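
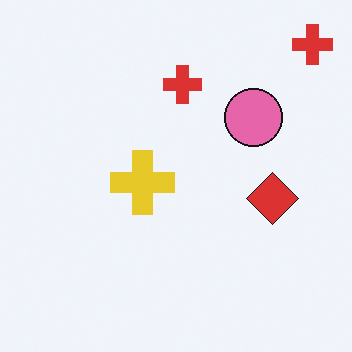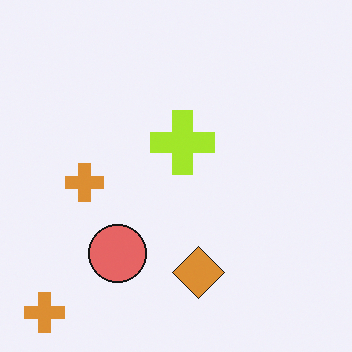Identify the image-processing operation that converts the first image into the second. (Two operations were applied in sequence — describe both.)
The transformation is: hue-shifted by a small amount, then transposed (reflected across the top-left ↔ bottom-right diagonal).

Every shape's color has rotated by the same amount around the hue wheel — a uniform hue shift. Shapes have swapped their row and column positions — what was in the top-right is now in the bottom-left — a diagonal reflection.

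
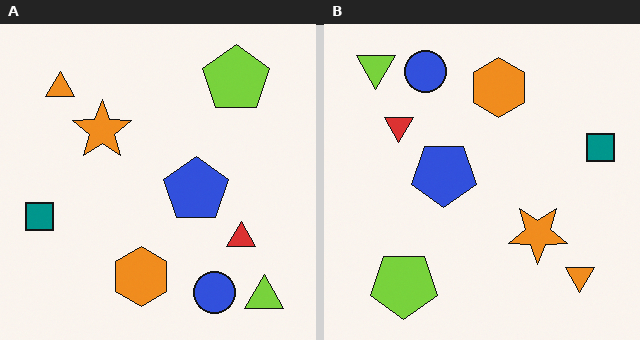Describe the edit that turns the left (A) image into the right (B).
It was rotated 180°.

The lime triangle sits in the bottom-right of the left (A) image and the top-left of the right (B) — consistent with a whole-image 180° rotation.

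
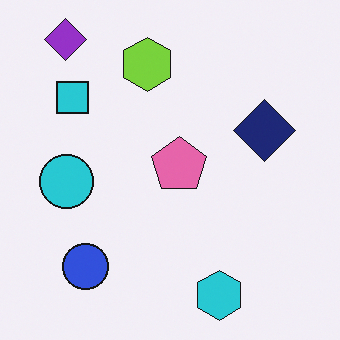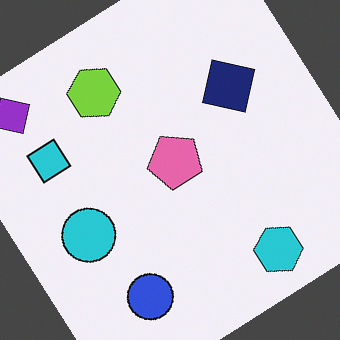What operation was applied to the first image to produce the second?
It was rotated counter-clockwise by a large amount — several tens of degrees.

Every shape is tilted by the same angle and the image corners show triangular fill wedges — a whole-image rotation by a non-right angle.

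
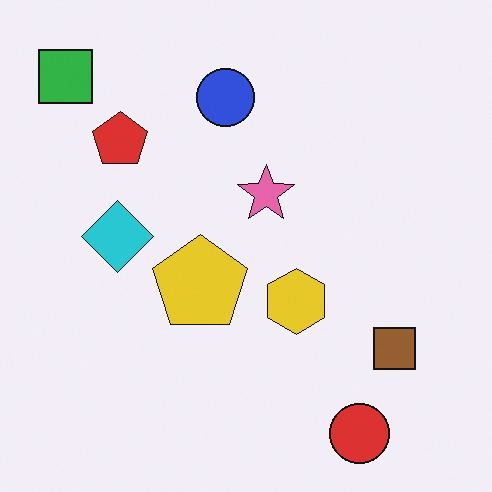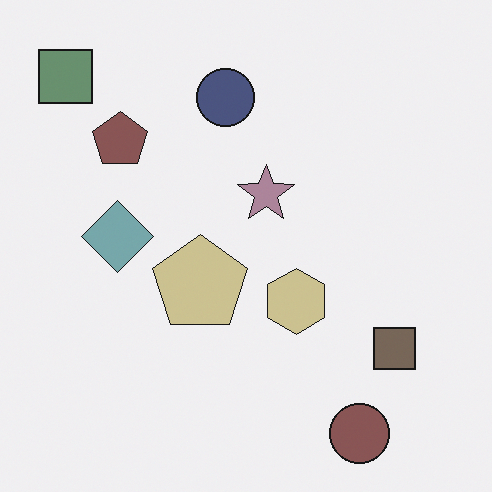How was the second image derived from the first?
It was made much more muted (saturation change).

All colors are more muted and greyish — a global saturation change.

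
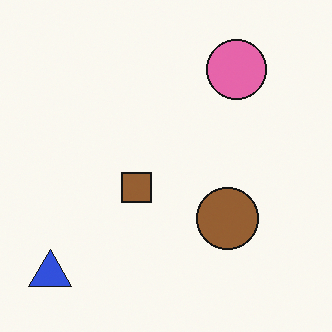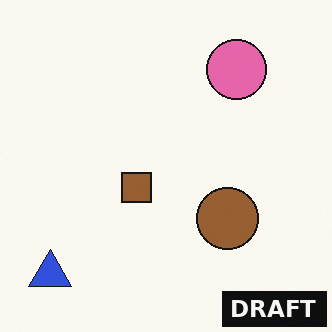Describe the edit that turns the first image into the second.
The image was watermarked with the text "DRAFT" in the lower-right corner.

A dark label reading "DRAFT" appears in the lower-right corner.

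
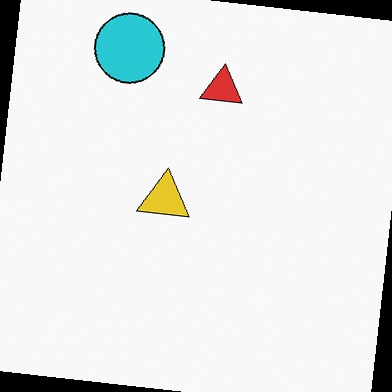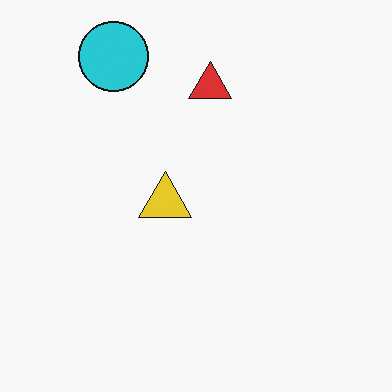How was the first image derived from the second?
This is the original image rotated clockwise by a few degrees.

Every shape is tilted by the same angle and the image corners show triangular fill wedges — a whole-image rotation by a non-right angle.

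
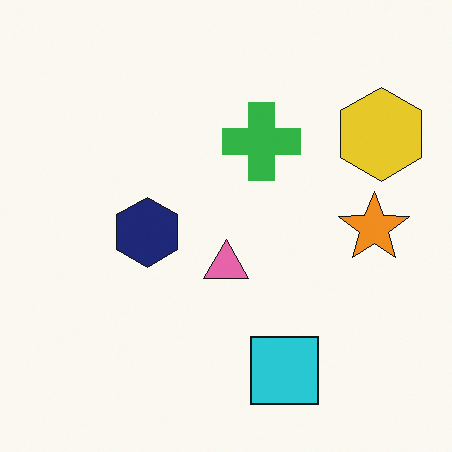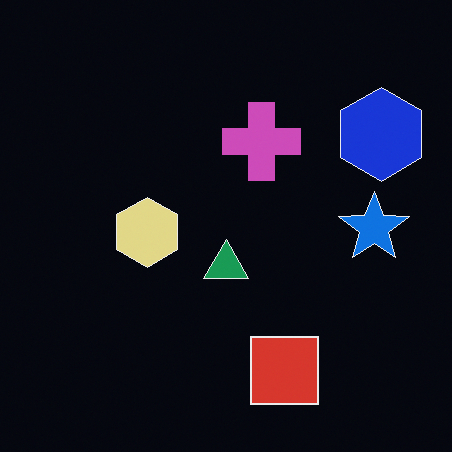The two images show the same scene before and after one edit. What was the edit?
Color-inverted (negative).

The light background has become dark and every shape's color is its complement — a photographic negative.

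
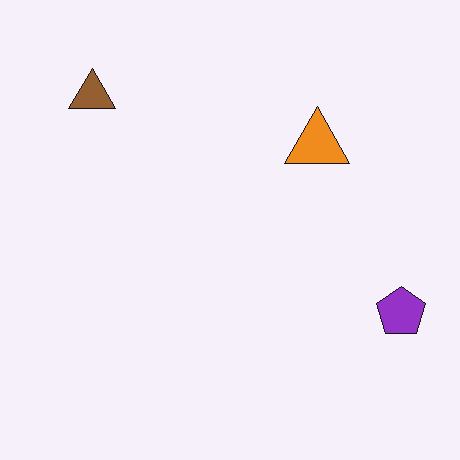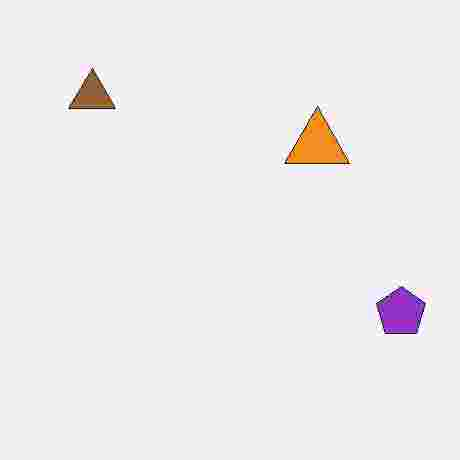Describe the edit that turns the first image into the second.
The transformation is: heavily JPEG-compressed with obvious blocking artifacts.

Blocky 8×8 compression artifacts appear around shape edges and the flat background shows ringing — characteristic JPEG degradation.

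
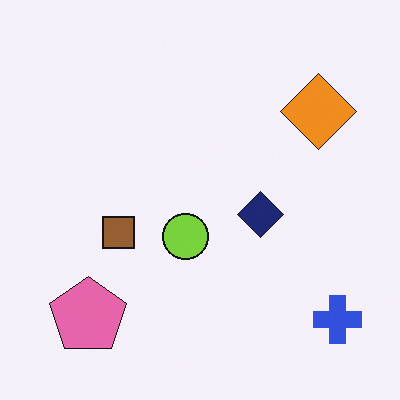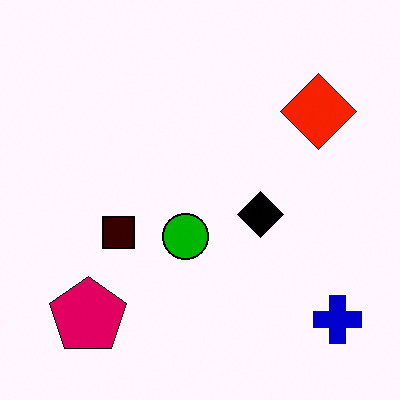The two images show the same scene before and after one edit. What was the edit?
This is the original image boosted in contrast.

Tones are pushed away from mid-grey across the whole image — a global contrast change.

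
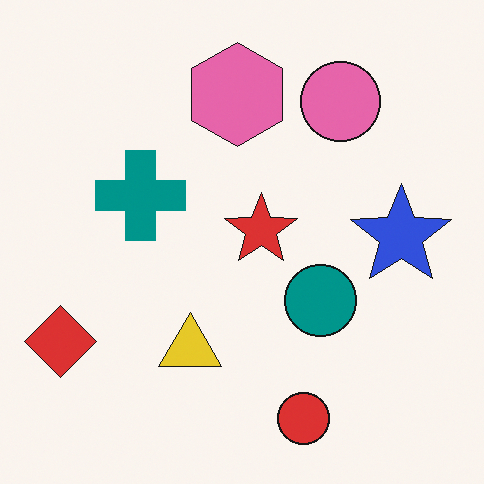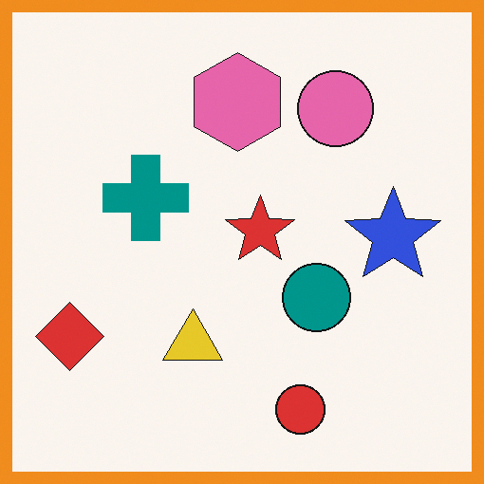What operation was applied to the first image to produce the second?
The transformation is: framed with a orange border.

A solid orange frame runs around the edge of the second image, with the content slightly shrunk inside it.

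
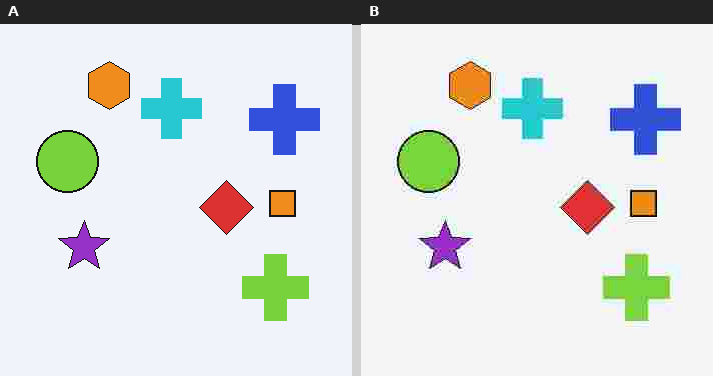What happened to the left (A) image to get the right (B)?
The image was heavily JPEG-compressed with obvious blocking artifacts.

Blocky 8×8 compression artifacts appear around shape edges and the flat background shows ringing — characteristic JPEG degradation.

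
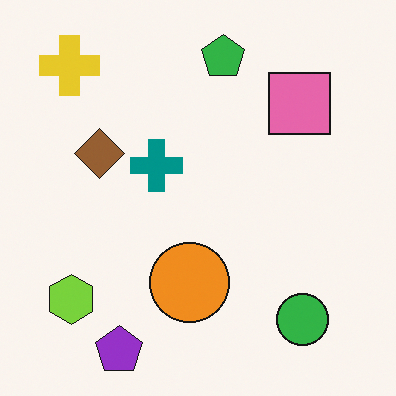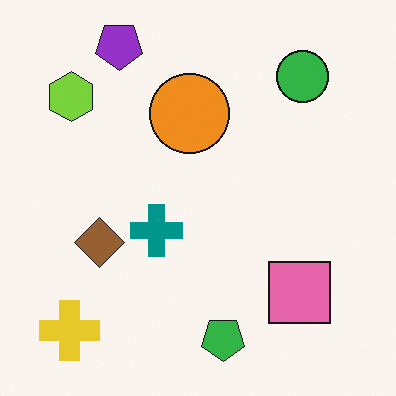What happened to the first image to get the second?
It was flipped vertically (top ↔ bottom).

The purple pentagon is in the bottom-left of the first image and the top-left of the second — shapes on opposite sides of the horizontal midline have swapped in a mirror flip.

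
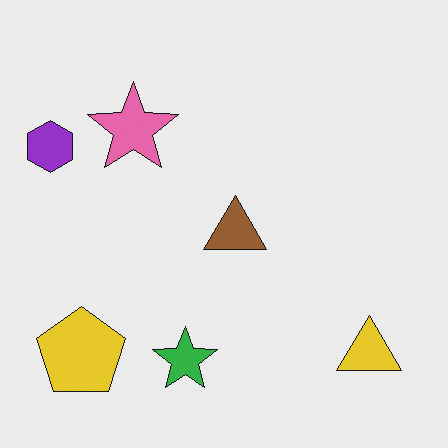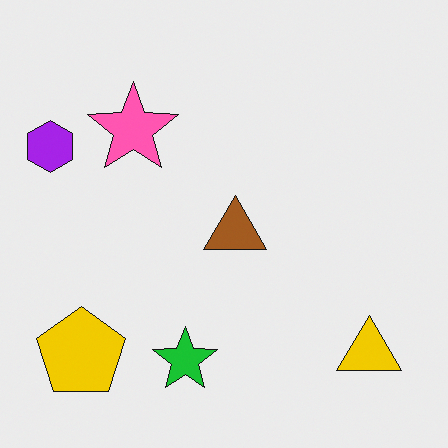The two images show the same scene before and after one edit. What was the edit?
The transformation is: slightly oversaturated.

All colors are more vivid — a global saturation change.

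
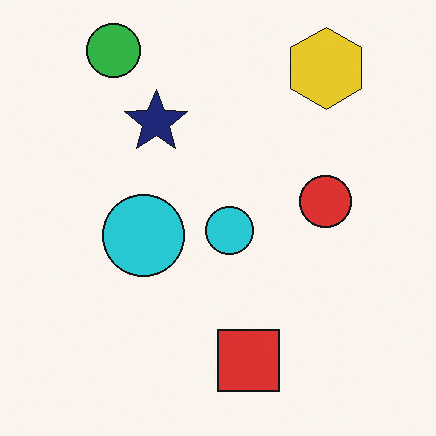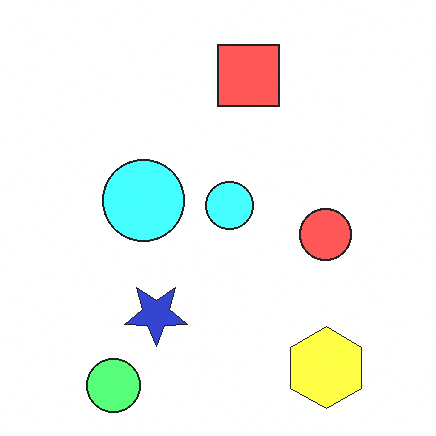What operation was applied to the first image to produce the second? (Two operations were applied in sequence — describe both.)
Brightened a lot, then flipped vertically (top ↔ bottom).

Every pixel — background and shapes alike — is uniformly brightened. The green circle is in the top-left of the first image and the bottom-left of the second — shapes on opposite sides of the horizontal midline have swapped in a mirror flip.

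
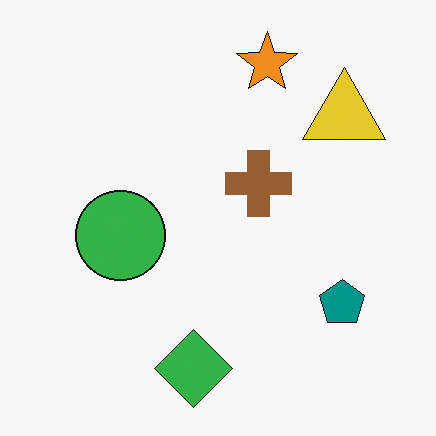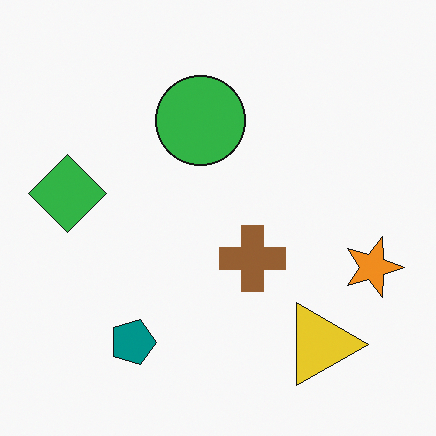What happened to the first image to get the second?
Rotated 90° clockwise.

The yellow triangle sits in the top-right of the first image and the bottom-right of the second — consistent with a whole-image 90° clockwise rotation.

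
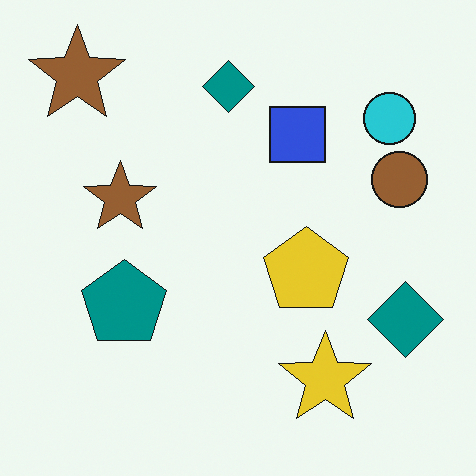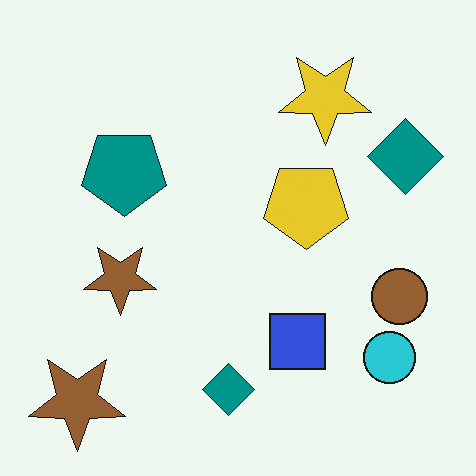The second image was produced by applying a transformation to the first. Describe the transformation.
Flipped vertically (top ↔ bottom).

The yellow star is in the bottom-right of the first image and the top-right of the second — shapes on opposite sides of the horizontal midline have swapped in a mirror flip.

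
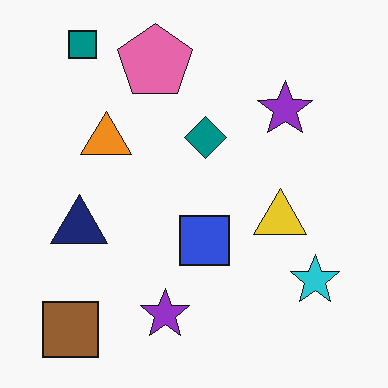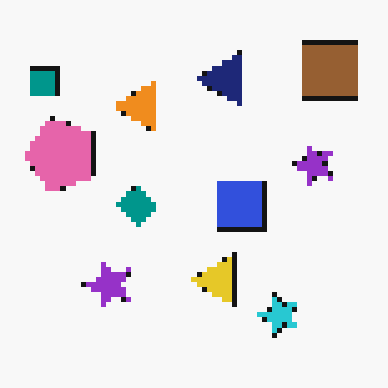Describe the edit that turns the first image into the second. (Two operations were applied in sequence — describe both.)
It was transposed (reflected across the top-left ↔ bottom-right diagonal), then mildly pixelated.

Shapes have swapped their row and column positions — what was in the top-right is now in the bottom-left — a diagonal reflection. Shapes are reduced to large square blocks; fine edges and outlines are lost — a downscale-then-upscale (mosaic) effect.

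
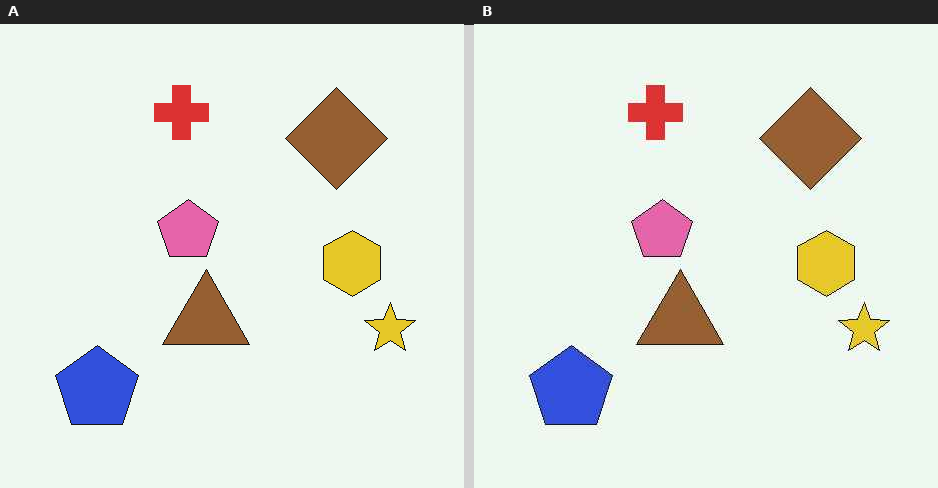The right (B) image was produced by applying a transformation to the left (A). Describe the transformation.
The transformation is: given moderate JPEG compression.

Blocky 8×8 compression artifacts appear around shape edges and the flat background shows ringing — characteristic JPEG degradation.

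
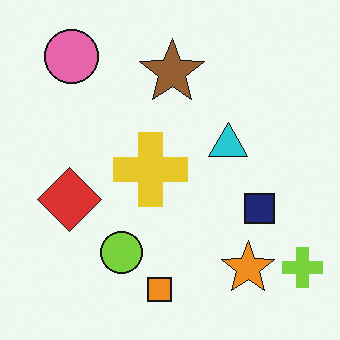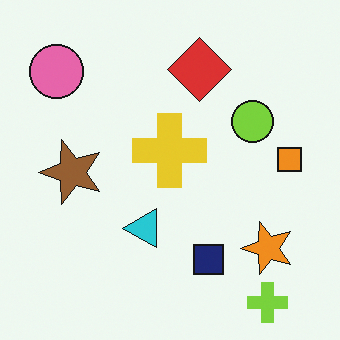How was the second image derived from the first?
It was transposed (reflected across the top-left ↔ bottom-right diagonal).

Shapes have swapped their row and column positions — what was in the top-right is now in the bottom-left — a diagonal reflection.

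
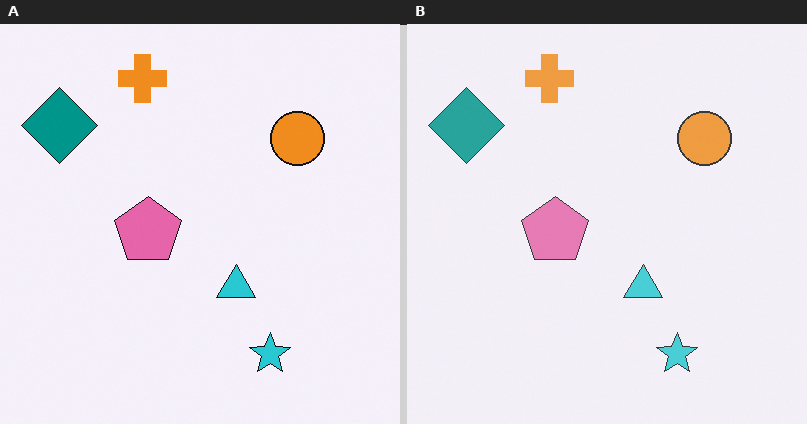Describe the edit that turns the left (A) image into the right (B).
The image was given slightly reduced contrast.

Tones are pushed toward mid-grey across the whole image — a global contrast change.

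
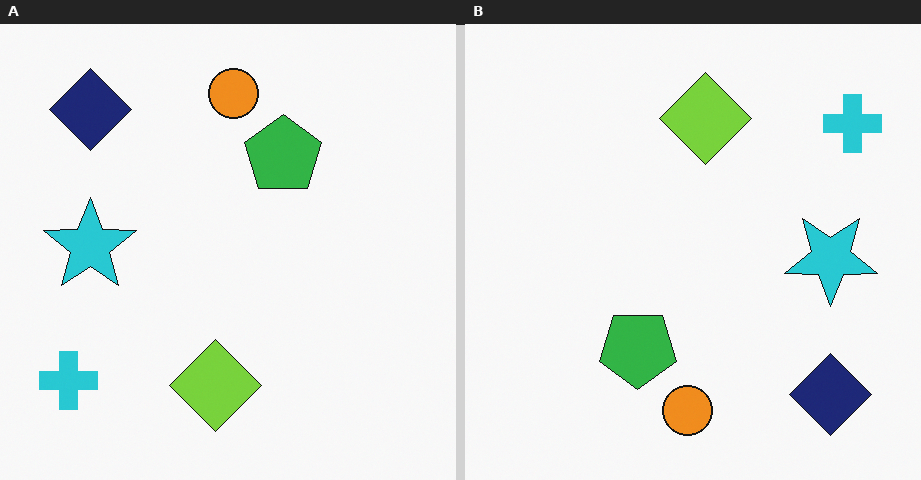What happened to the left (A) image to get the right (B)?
This is the original image rotated 180°.

The cyan cross sits in the bottom-left of the left (A) image and the top-right of the right (B) — consistent with a whole-image 180° rotation.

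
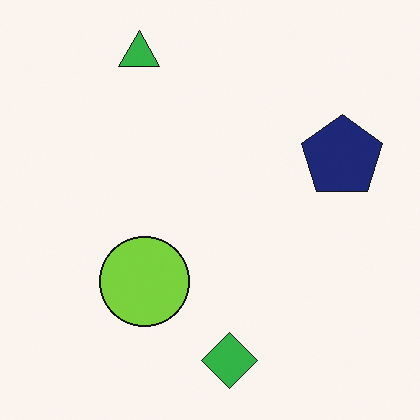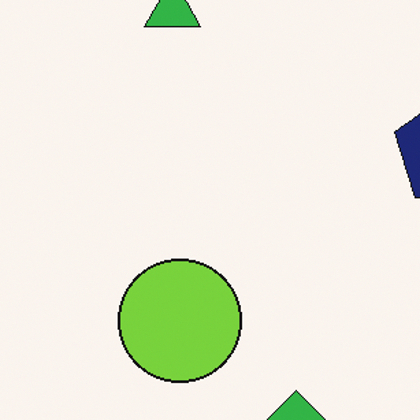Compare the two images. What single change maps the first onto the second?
It was cropped slightly and scaled back up.

The visible shapes are larger and the field of view is narrower; shapes near the original edges may be partly or wholly outside the frame — a crop-and-rescale.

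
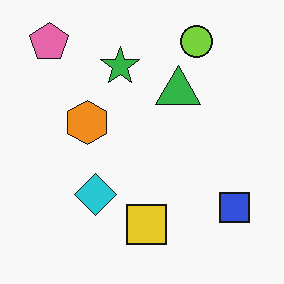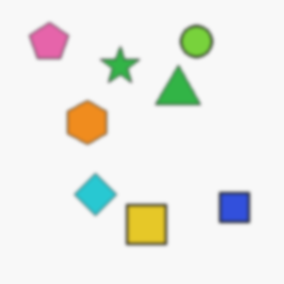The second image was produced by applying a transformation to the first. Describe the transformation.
It was given a subtle gaussian blur.

Shape edges and outlines are uniformly softened across the whole image.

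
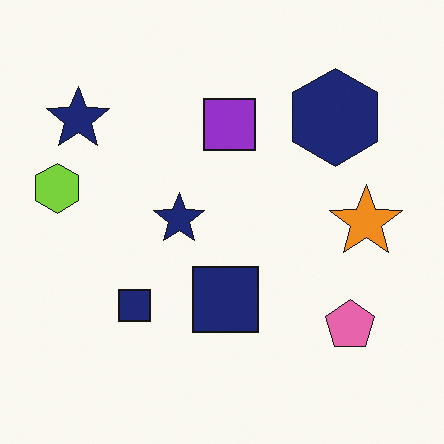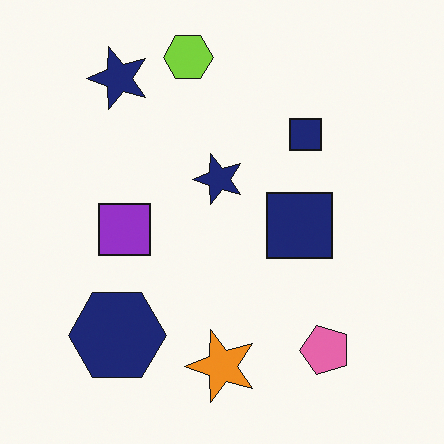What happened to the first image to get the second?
This is the original image transposed (reflected across the top-left ↔ bottom-right diagonal).

Shapes have swapped their row and column positions — what was in the top-right is now in the bottom-left — a diagonal reflection.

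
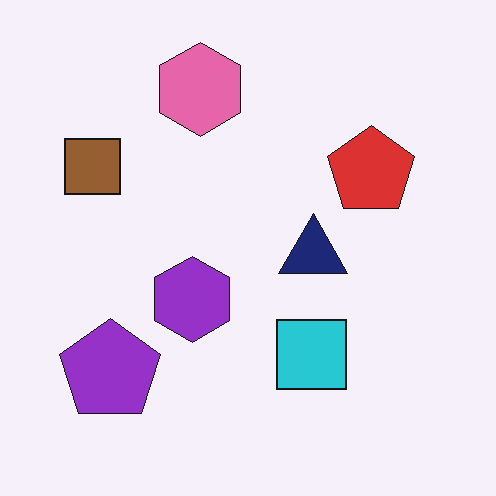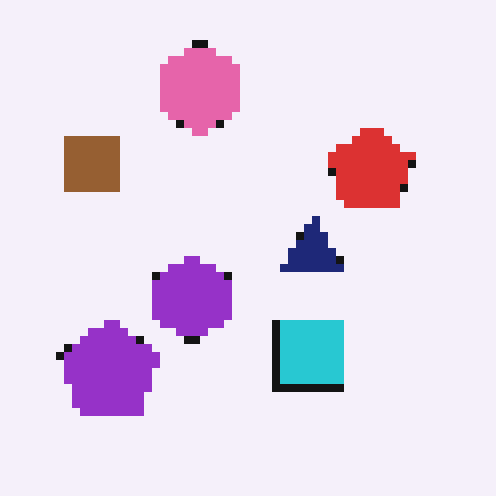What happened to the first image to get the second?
The image was pixelated into visible square blocks.

Shapes are reduced to large square blocks; fine edges and outlines are lost — a downscale-then-upscale (mosaic) effect.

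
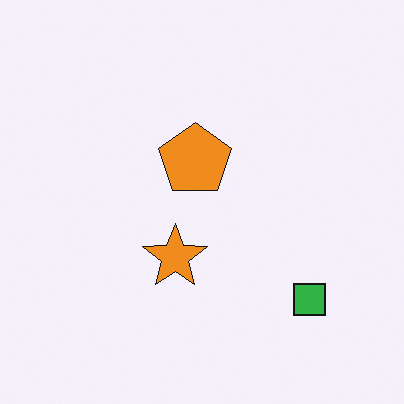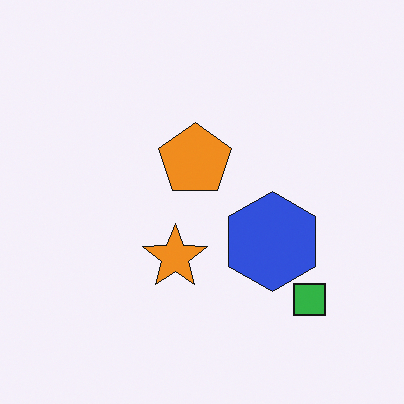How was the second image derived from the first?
The second image is the first overlaid with an additional blue hexagon.

A blue hexagon appears in the second image that is absent from the first.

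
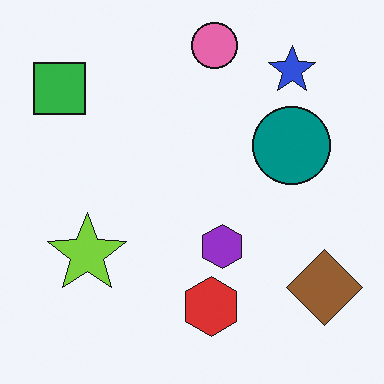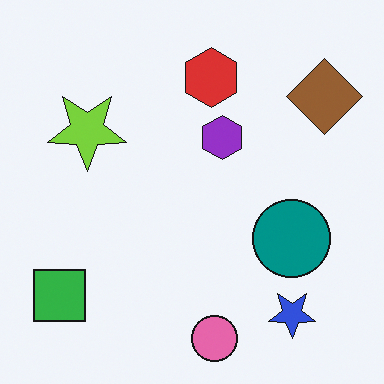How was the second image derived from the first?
The transformation is: flipped vertically (top ↔ bottom).

The pink circle is in the top of the first image and the bottom of the second — shapes on opposite sides of the horizontal midline have swapped in a mirror flip.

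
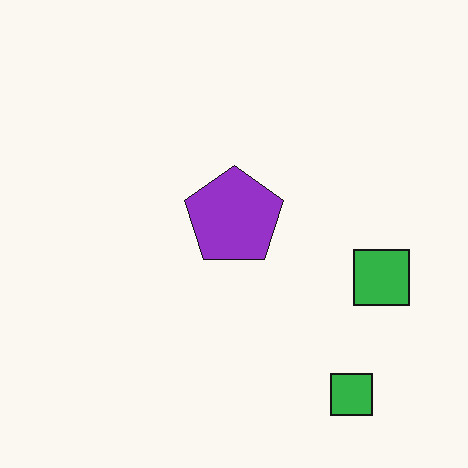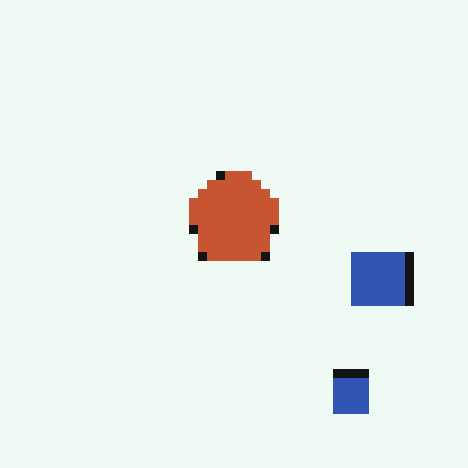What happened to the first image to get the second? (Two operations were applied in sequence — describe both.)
Coarsely pixelated, then hue-shifted noticeably.

Shapes are reduced to large square blocks; fine edges and outlines are lost — a downscale-then-upscale (mosaic) effect. Every shape's color has rotated by the same amount around the hue wheel — a uniform hue shift.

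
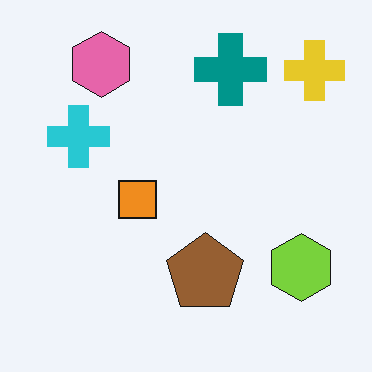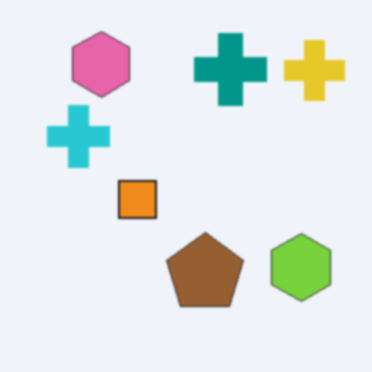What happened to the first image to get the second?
The second image is the first lightly blurred.

Shape edges and outlines are uniformly softened across the whole image.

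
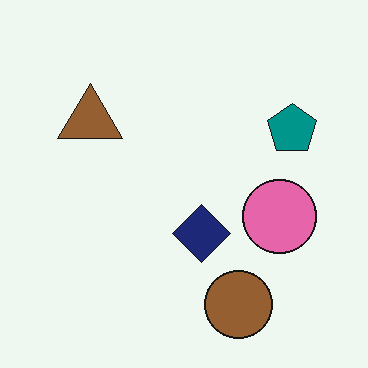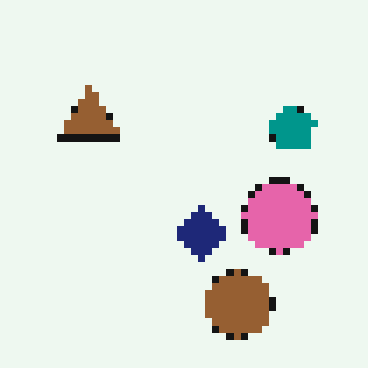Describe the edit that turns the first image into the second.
This is the original image pixelated into visible square blocks.

Shapes are reduced to large square blocks; fine edges and outlines are lost — a downscale-then-upscale (mosaic) effect.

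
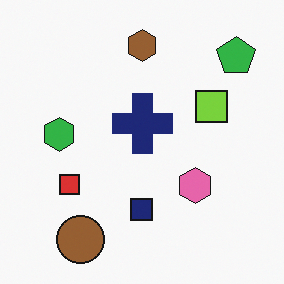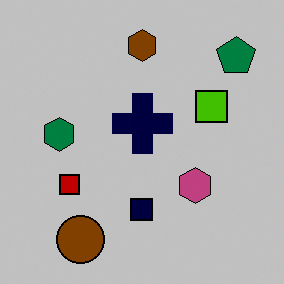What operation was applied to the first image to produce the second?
The transformation is: heavily posterized to just a handful of flat colors.

Each flat color has snapped to a coarser quantized level — most visibly, the near-white background has dropped to a flat grey.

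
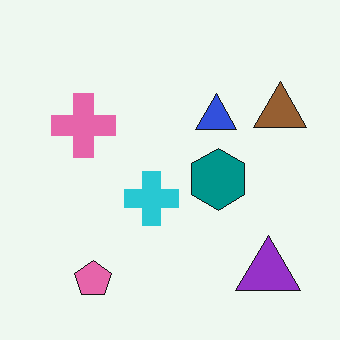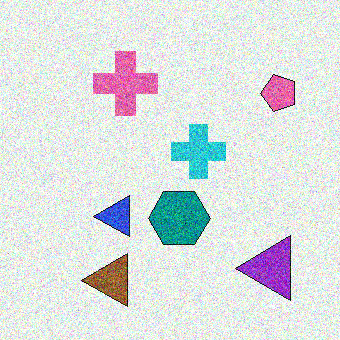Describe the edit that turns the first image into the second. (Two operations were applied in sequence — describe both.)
The second image is the first transposed (reflected across the top-left ↔ bottom-right diagonal), then degraded with heavy additive noise.

Shapes have swapped their row and column positions — what was in the top-right is now in the bottom-left — a diagonal reflection. Random speckle covers the whole image, including the flat background.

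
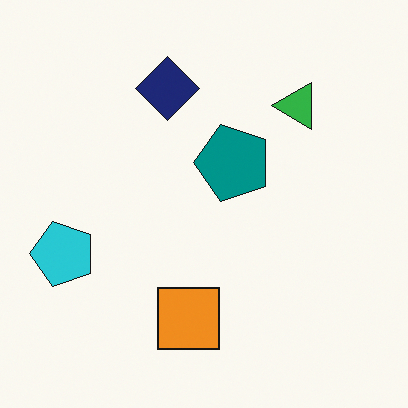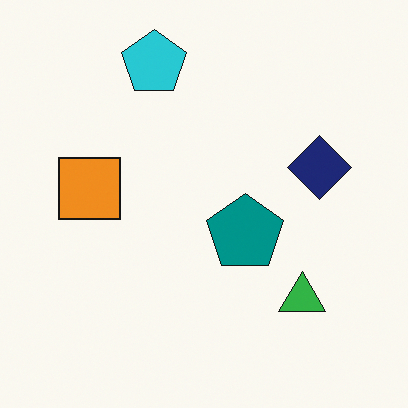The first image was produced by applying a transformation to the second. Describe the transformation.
This is the original image rotated 90° counter-clockwise.

The cyan pentagon sits in the top of the second image and the left of the first — consistent with a whole-image 90° counter-clockwise rotation.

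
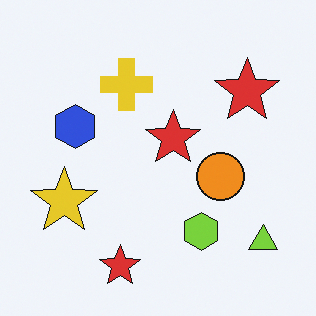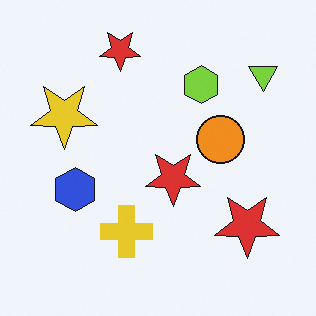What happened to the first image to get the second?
Flipped vertically (top ↔ bottom).

The lime triangle is in the bottom-right of the first image and the top-right of the second — shapes on opposite sides of the horizontal midline have swapped in a mirror flip.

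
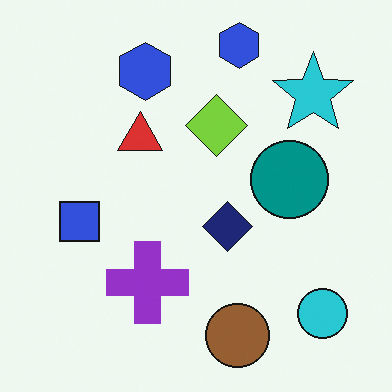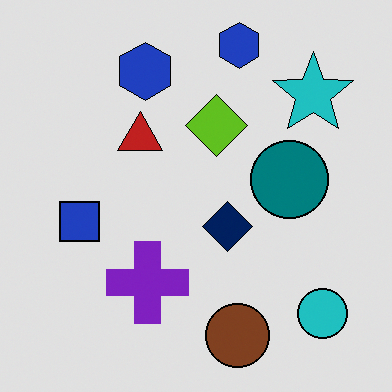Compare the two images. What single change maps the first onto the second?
The second image is the first posterized to a reduced palette.

Each flat color has snapped to a coarser quantized level — most visibly, the near-white background has dropped to a flat grey.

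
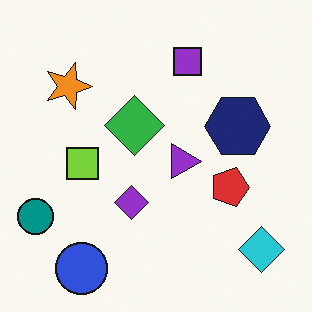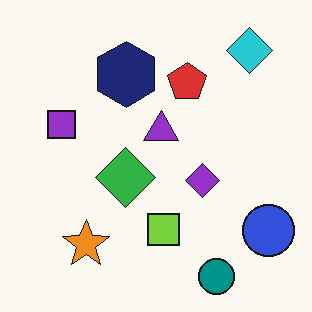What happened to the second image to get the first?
This is the original image rotated 90° clockwise.

The cyan diamond sits in the top-right of the second image and the bottom-right of the first — consistent with a whole-image 90° clockwise rotation.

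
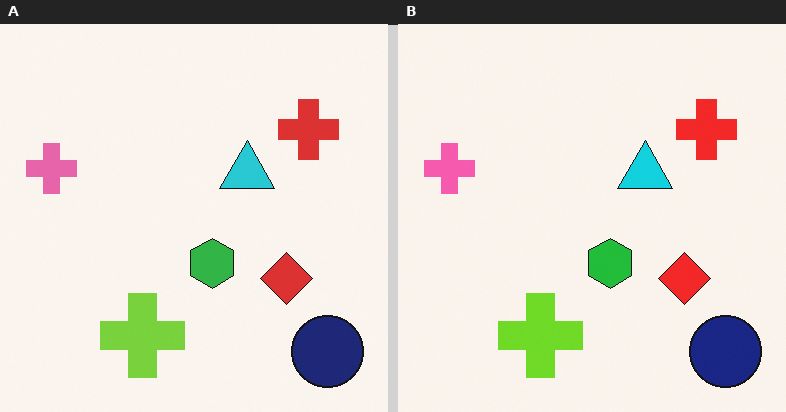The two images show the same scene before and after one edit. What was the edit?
The right (B) image is the left (A) slightly oversaturated.

All colors are more vivid — a global saturation change.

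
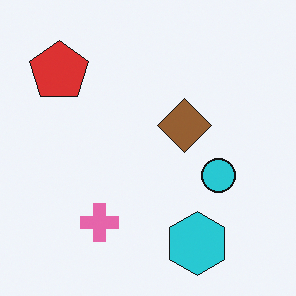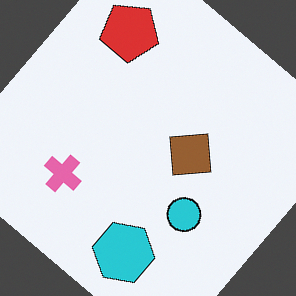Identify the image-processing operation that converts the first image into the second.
The image was rotated clockwise by a large amount — several tens of degrees.

Every shape is tilted by the same angle and the image corners show triangular fill wedges — a whole-image rotation by a non-right angle.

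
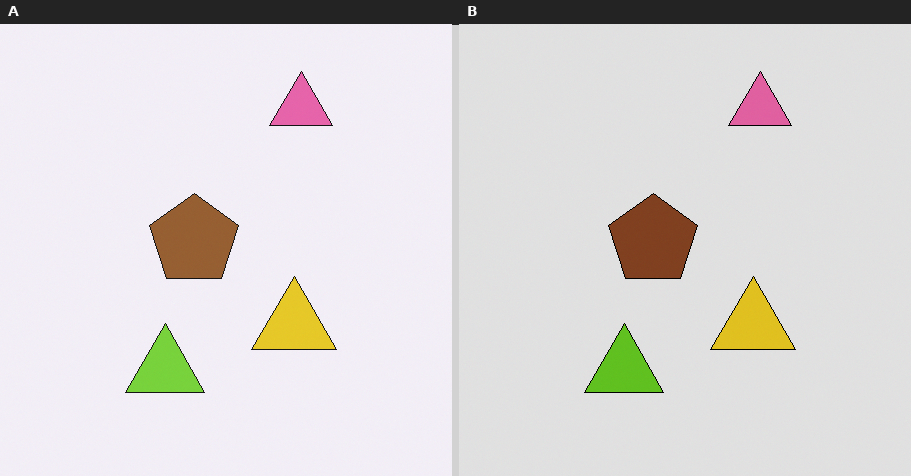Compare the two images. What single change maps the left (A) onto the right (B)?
This is the original image posterized to a reduced palette.

Each flat color has snapped to a coarser quantized level — most visibly, the near-white background has dropped to a flat grey.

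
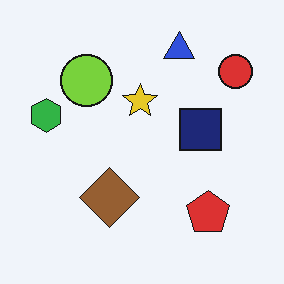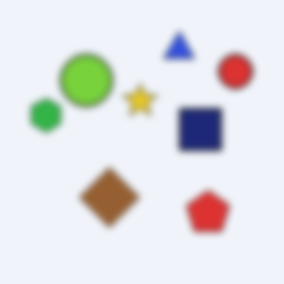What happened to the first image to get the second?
The second image is the first noticeably gaussian-blurred.

Shape edges and outlines are uniformly softened across the whole image.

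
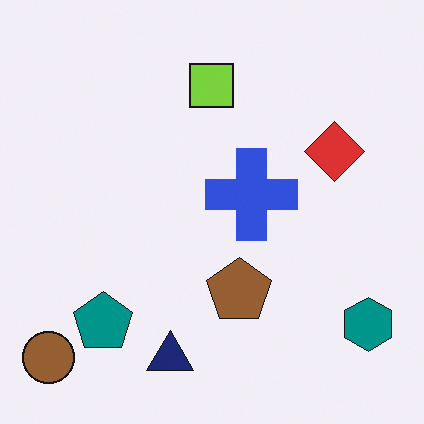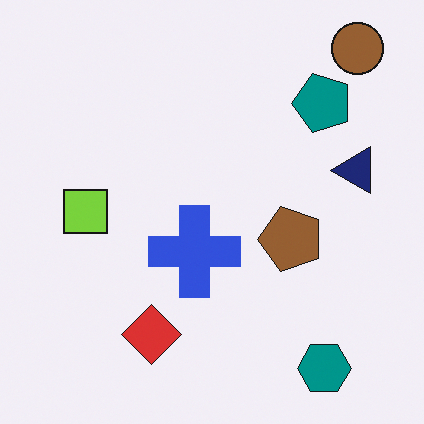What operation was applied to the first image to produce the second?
It was transposed (reflected across the top-left ↔ bottom-right diagonal).

Shapes have swapped their row and column positions — what was in the top-right is now in the bottom-left — a diagonal reflection.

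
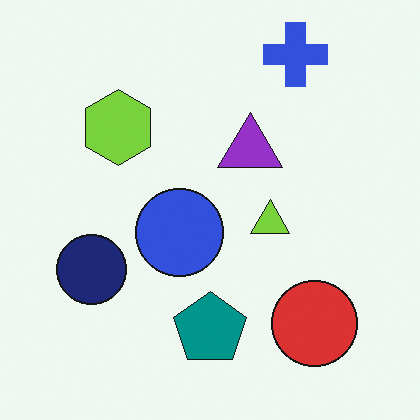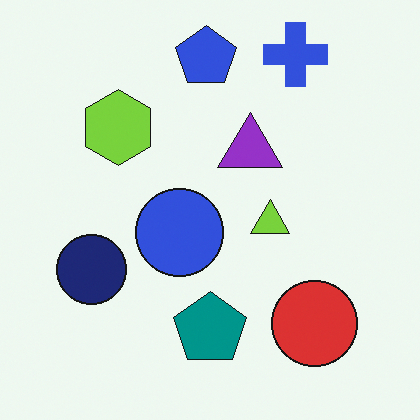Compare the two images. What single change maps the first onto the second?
It was overlaid with an additional blue pentagon.

A blue pentagon appears in the second image that is absent from the first.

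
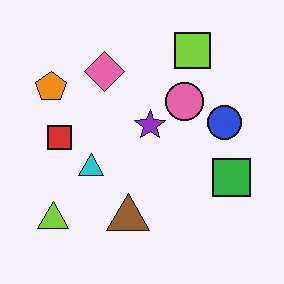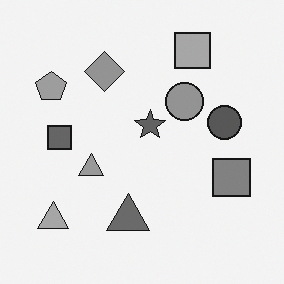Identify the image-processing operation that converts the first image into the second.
The transformation is: converted to grayscale.

All color is removed — every shape is now a shade of grey.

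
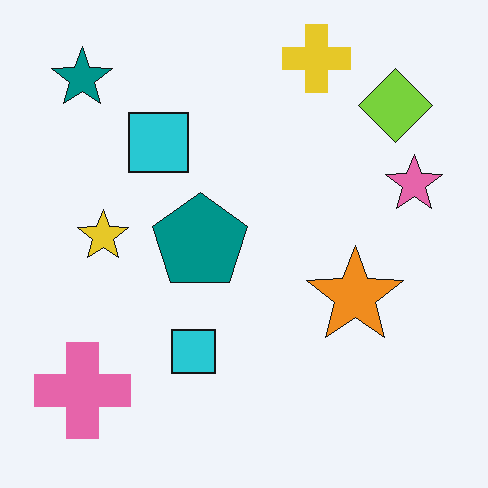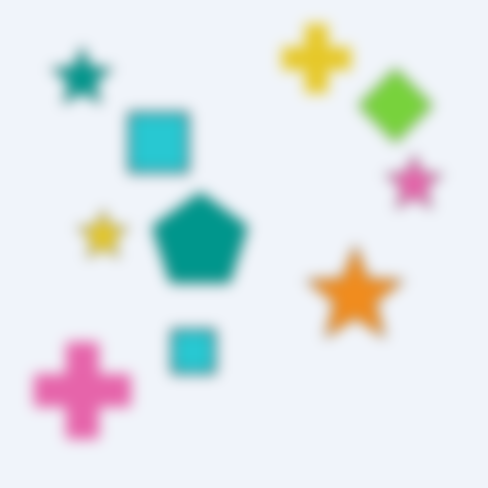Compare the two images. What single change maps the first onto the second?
The transformation is: strongly gaussian-blurred.

Shape edges and outlines are uniformly softened across the whole image.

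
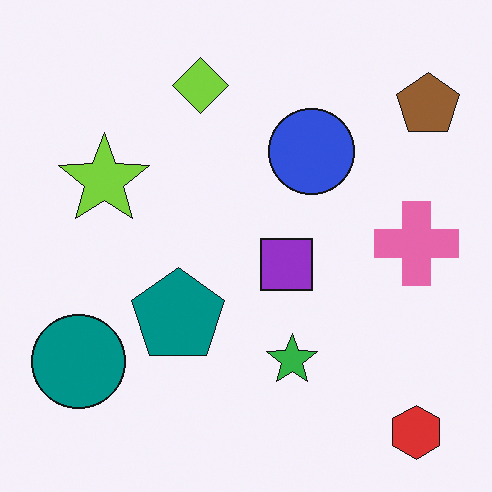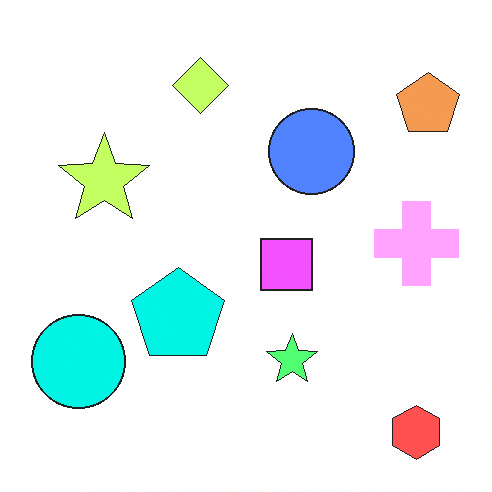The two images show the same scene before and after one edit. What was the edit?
This is the original image substantially brightened.

Every pixel — background and shapes alike — is uniformly brightened.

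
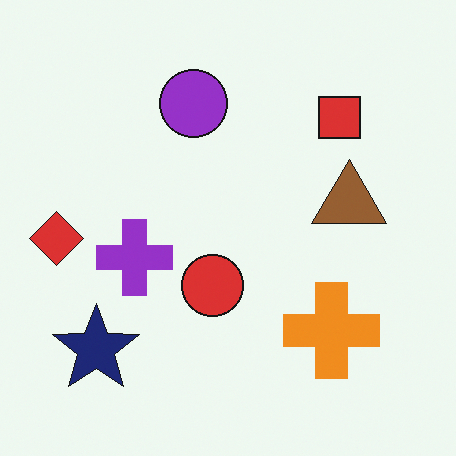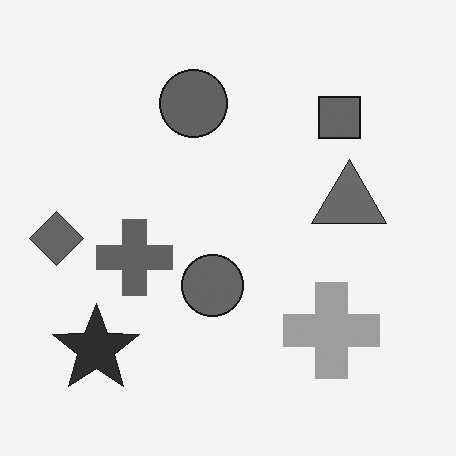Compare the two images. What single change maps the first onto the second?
The transformation is: converted to grayscale.

All color is removed — every shape is now a shade of grey.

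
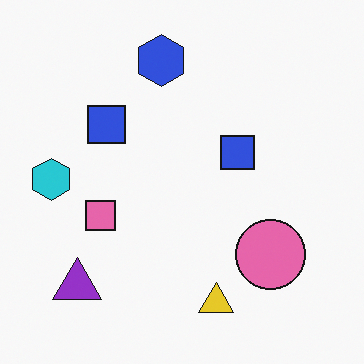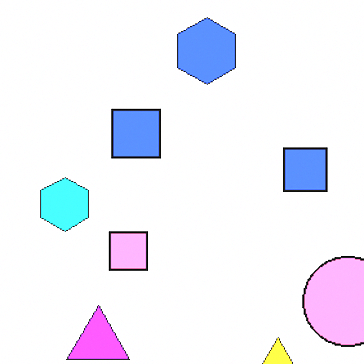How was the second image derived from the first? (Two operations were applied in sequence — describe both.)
Cropped slightly and scaled back up, then noticeably brightened.

The visible shapes are larger and the field of view is narrower; shapes near the original edges may be partly or wholly outside the frame — a crop-and-rescale. Every pixel — background and shapes alike — is uniformly brightened.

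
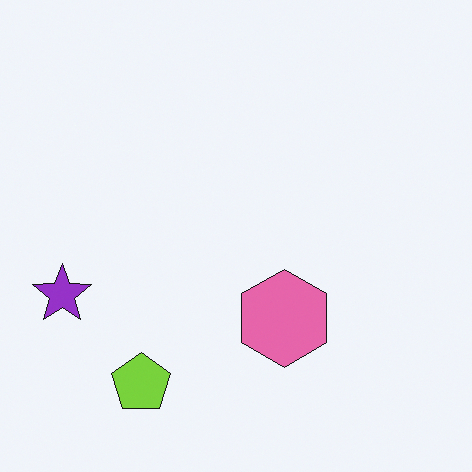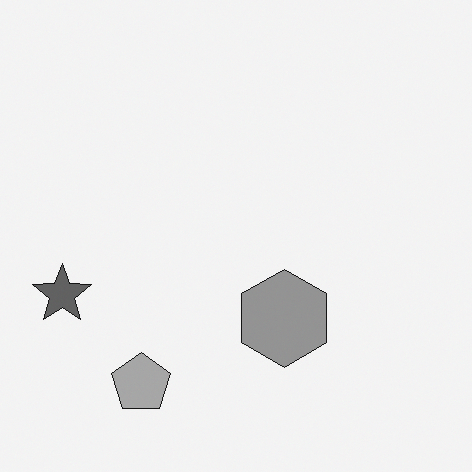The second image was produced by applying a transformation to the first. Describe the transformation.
This is the original image converted to grayscale.

All color is removed — every shape is now a shade of grey.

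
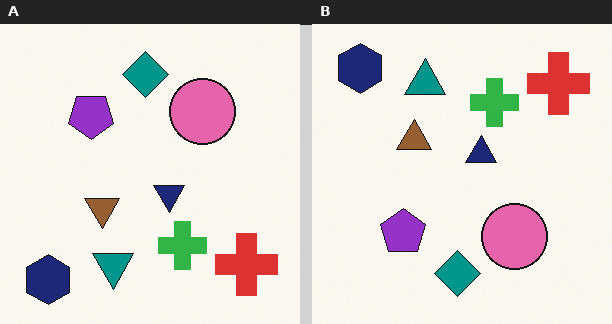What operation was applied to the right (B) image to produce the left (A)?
Flipped vertically (top ↔ bottom).

The navy hexagon is in the top-left of the right (B) image and the bottom-left of the left (A) — shapes on opposite sides of the horizontal midline have swapped in a mirror flip.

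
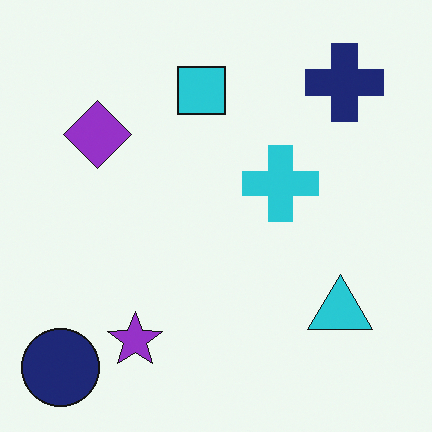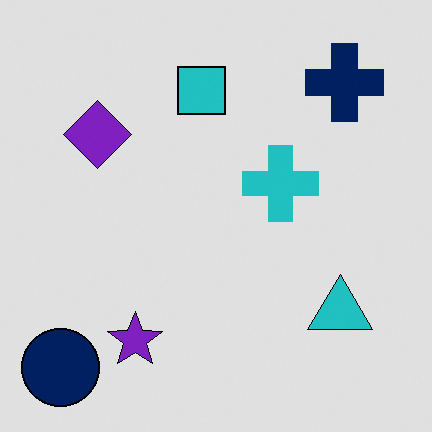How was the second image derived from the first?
It was moderately posterized.

Each flat color has snapped to a coarser quantized level — most visibly, the near-white background has dropped to a flat grey.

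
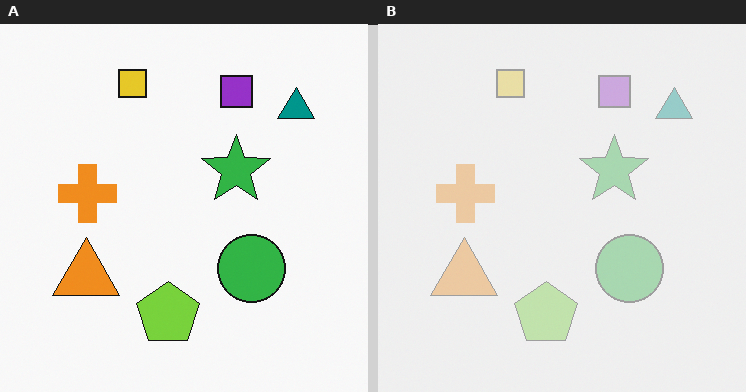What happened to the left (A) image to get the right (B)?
It was washed out (contrast reduced).

Tones are pushed toward mid-grey across the whole image — a global contrast change.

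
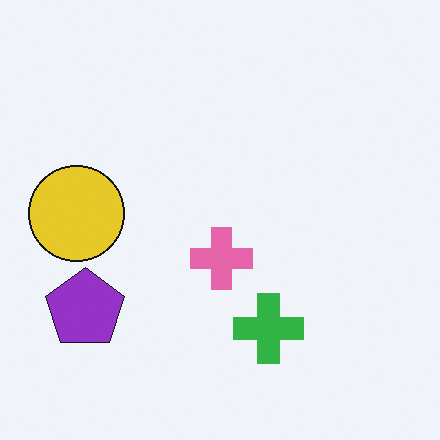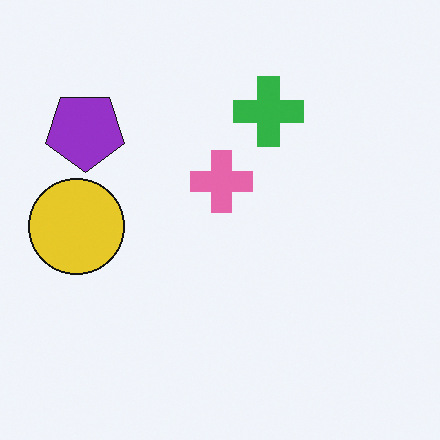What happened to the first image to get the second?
It was flipped vertically (top ↔ bottom).

The green cross is in the bottom of the first image and the top of the second — shapes on opposite sides of the horizontal midline have swapped in a mirror flip.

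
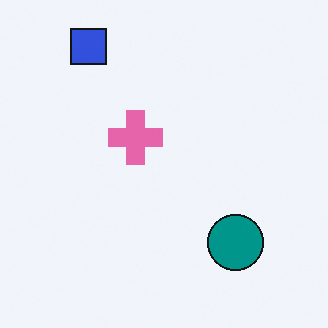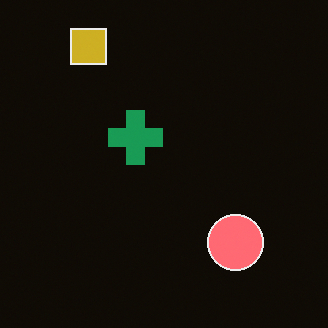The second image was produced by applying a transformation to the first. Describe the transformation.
This is the original image color-inverted (negative).

The light background has become dark and every shape's color is its complement — a photographic negative.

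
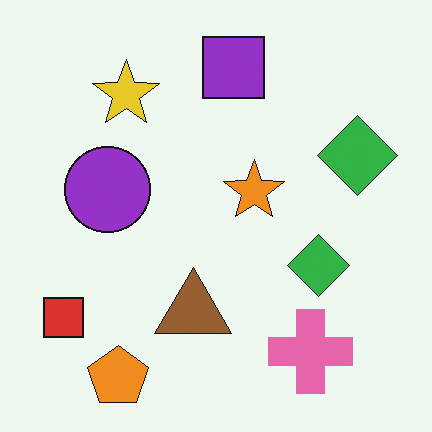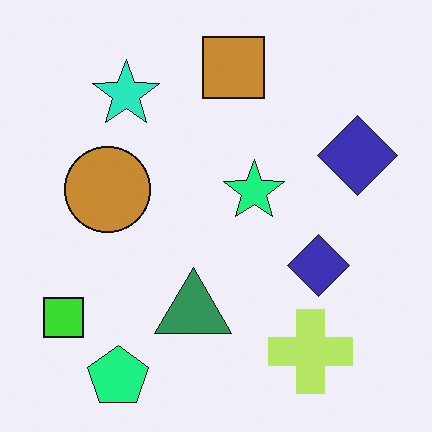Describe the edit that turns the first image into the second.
The transformation is: hue-shifted through roughly a third of the color wheel.

Every shape's color has rotated by the same amount around the hue wheel — a uniform hue shift.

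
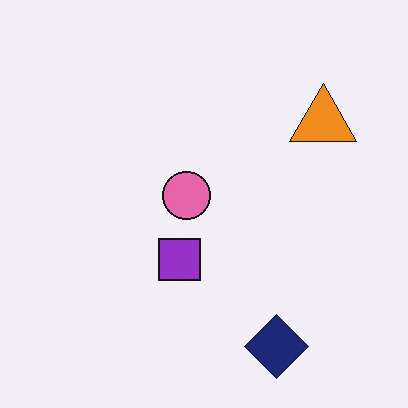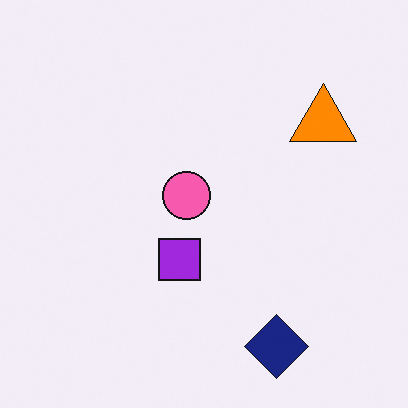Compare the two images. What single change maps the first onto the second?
It was slightly oversaturated.

All colors are more vivid — a global saturation change.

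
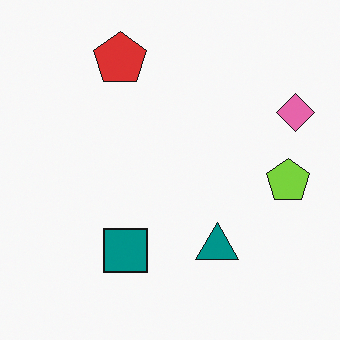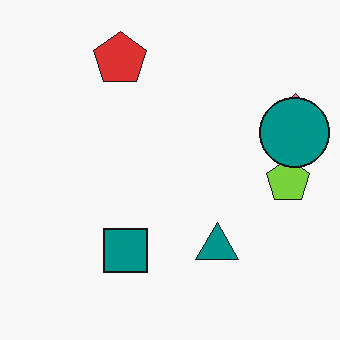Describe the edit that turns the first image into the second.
The image was overlaid with an additional teal circle.

A teal circle appears in the second image that is absent from the first.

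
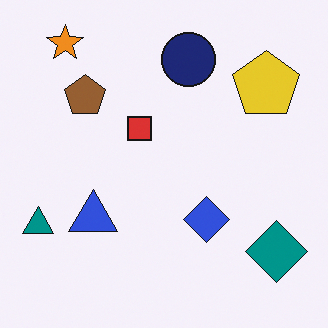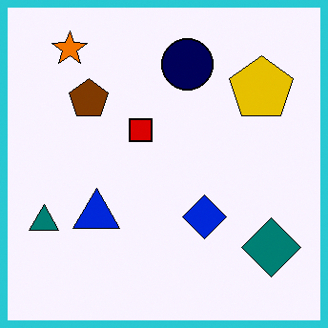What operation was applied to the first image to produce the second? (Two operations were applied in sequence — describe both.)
It was given slightly increased contrast, then framed with a cyan border.

Tones are pushed away from mid-grey across the whole image — a global contrast change. A solid cyan frame runs around the edge of the second image, with the content slightly shrunk inside it.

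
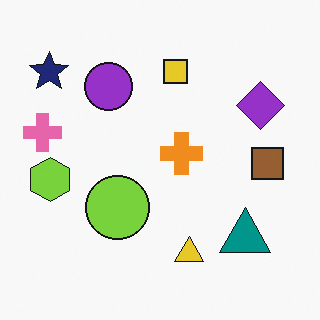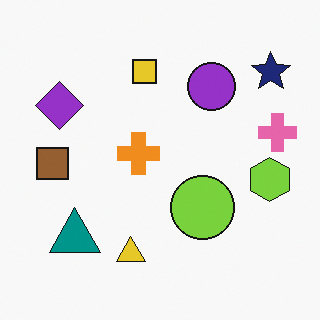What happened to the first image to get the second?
Flipped horizontally (left ↔ right).

The pink cross is in the left of the first image and the right of the second — shapes on opposite sides of the vertical midline have swapped in a mirror flip.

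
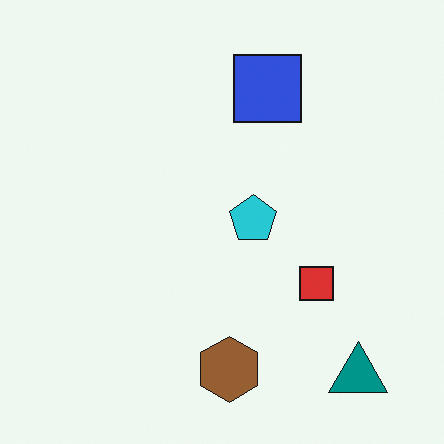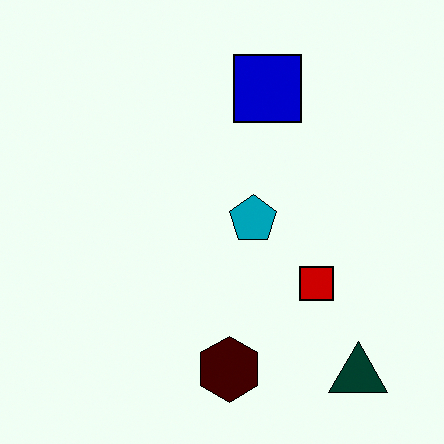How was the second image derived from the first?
The transformation is: boosted in contrast.

Tones are pushed away from mid-grey across the whole image — a global contrast change.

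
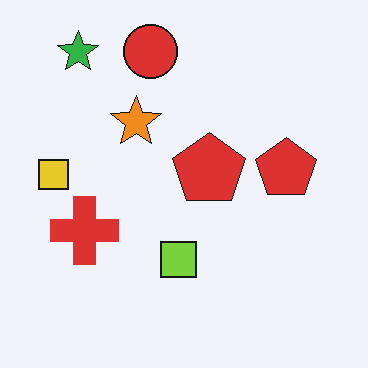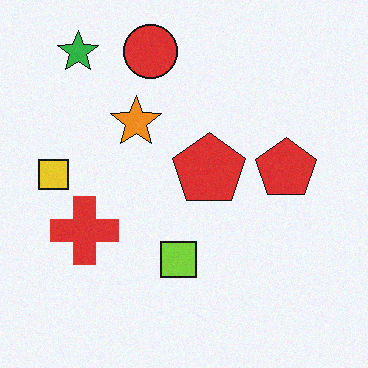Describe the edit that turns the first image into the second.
The image was degraded with a light layer of grain.

Random speckle covers the whole image, including the flat background.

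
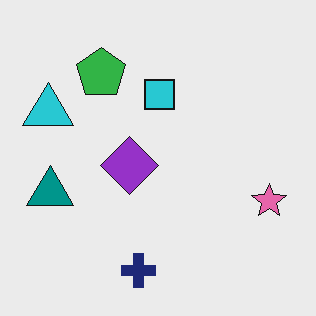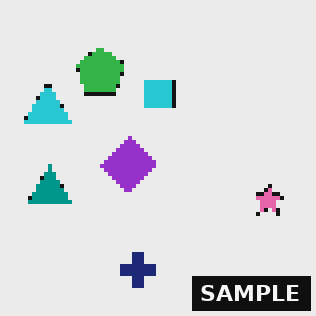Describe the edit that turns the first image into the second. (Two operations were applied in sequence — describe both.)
The transformation is: lightly pixelated (a mild mosaic effect), then watermarked with the text "SAMPLE" in the lower-right corner.

Shapes are reduced to large square blocks; fine edges and outlines are lost — a downscale-then-upscale (mosaic) effect. A dark label reading "SAMPLE" appears in the lower-right corner.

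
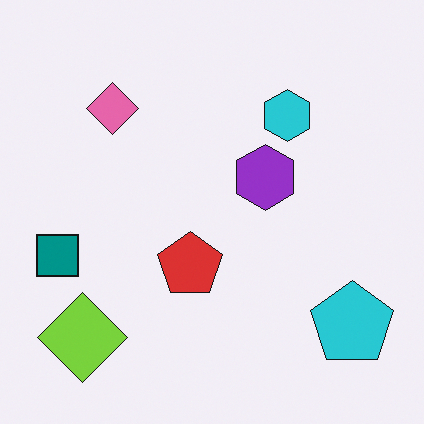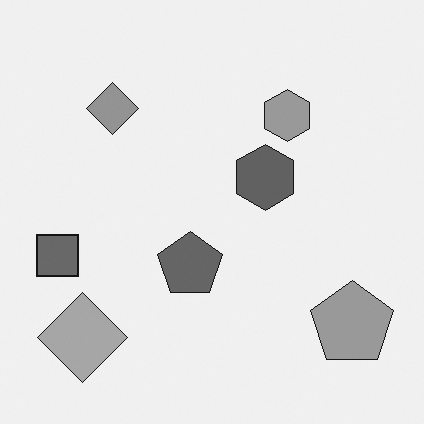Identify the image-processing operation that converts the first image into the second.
The image was converted to grayscale.

All color is removed — every shape is now a shade of grey.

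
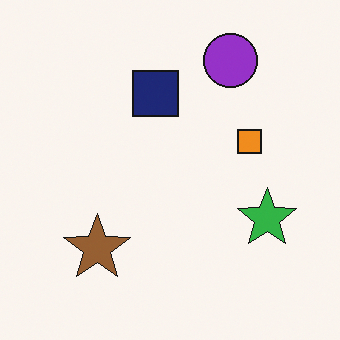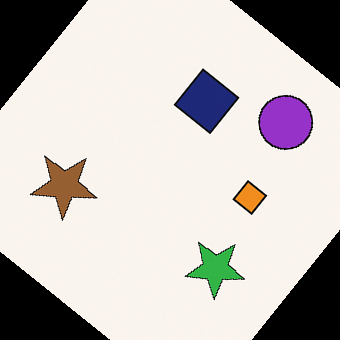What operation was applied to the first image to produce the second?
The second image is the first rotated clockwise by a large amount — several tens of degrees.

Every shape is tilted by the same angle and the image corners show triangular fill wedges — a whole-image rotation by a non-right angle.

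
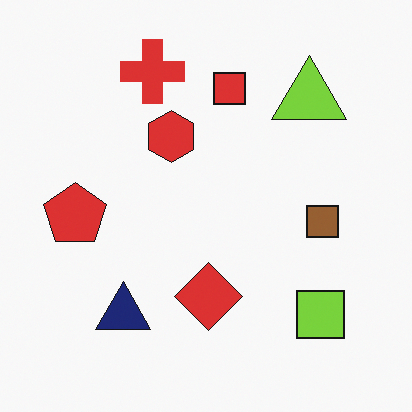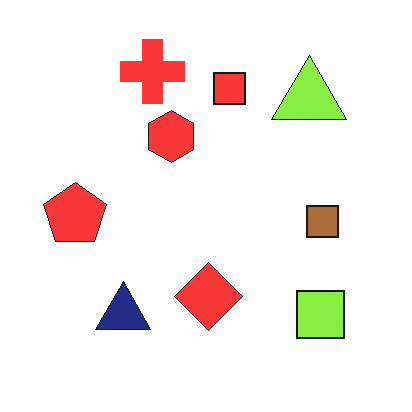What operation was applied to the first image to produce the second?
Brightened a little.

Every pixel — background and shapes alike — is uniformly brightened.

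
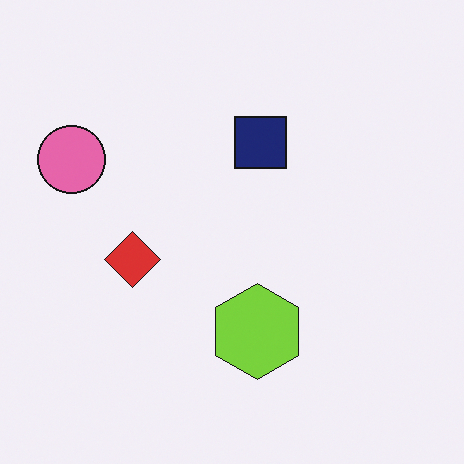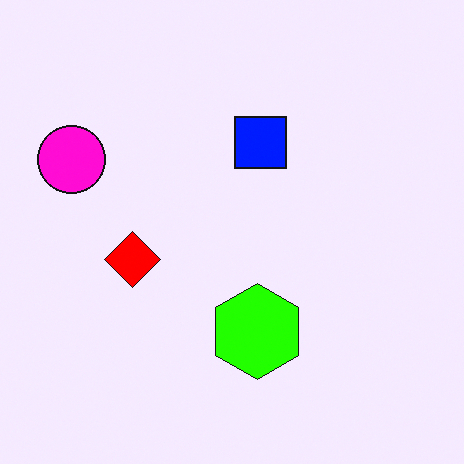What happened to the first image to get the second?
It was heavily oversaturated.

All colors are more vivid — a global saturation change.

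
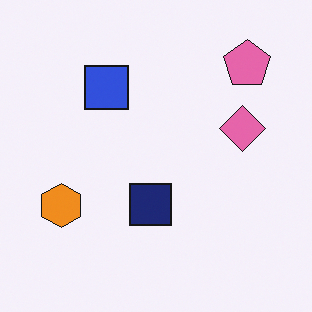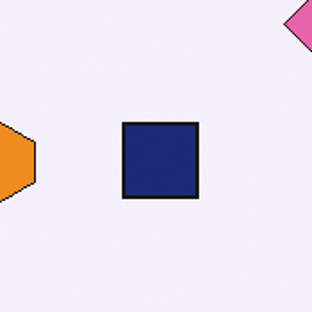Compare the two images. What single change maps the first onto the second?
The second image is the first cropped tightly and scaled back up.

The visible shapes are larger and the field of view is narrower; shapes near the original edges may be partly or wholly outside the frame — a crop-and-rescale.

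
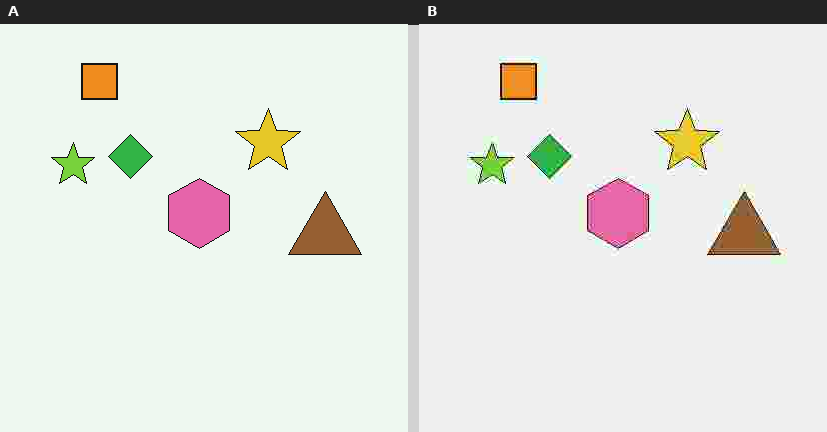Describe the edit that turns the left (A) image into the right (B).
The transformation is: heavily JPEG-compressed with obvious blocking artifacts.

Blocky 8×8 compression artifacts appear around shape edges and the flat background shows ringing — characteristic JPEG degradation.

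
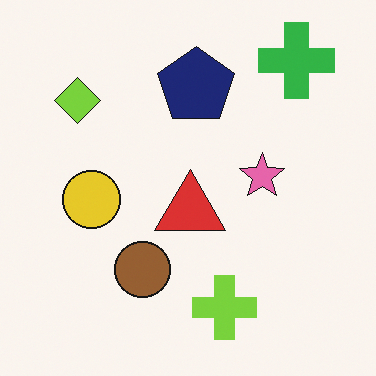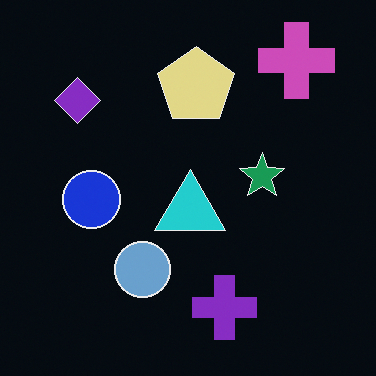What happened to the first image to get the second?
The second image is the first color-inverted (negative).

The light background has become dark and every shape's color is its complement — a photographic negative.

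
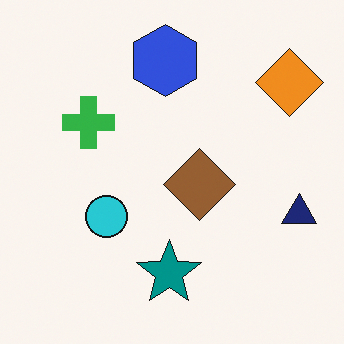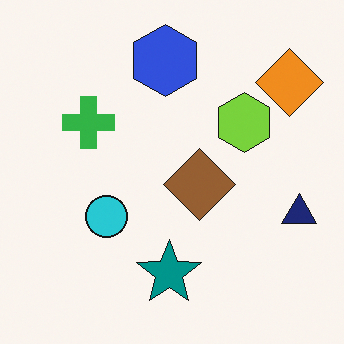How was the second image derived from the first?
The transformation is: overlaid with an additional lime hexagon.

A lime hexagon appears in the second image that is absent from the first.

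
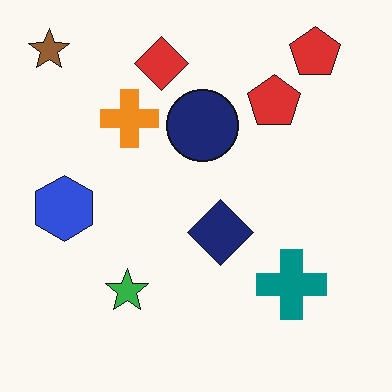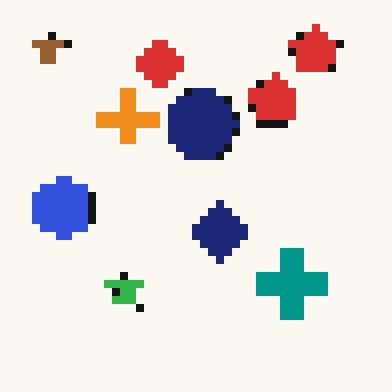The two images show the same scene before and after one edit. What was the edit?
This is the original image moderately pixelated.

Shapes are reduced to large square blocks; fine edges and outlines are lost — a downscale-then-upscale (mosaic) effect.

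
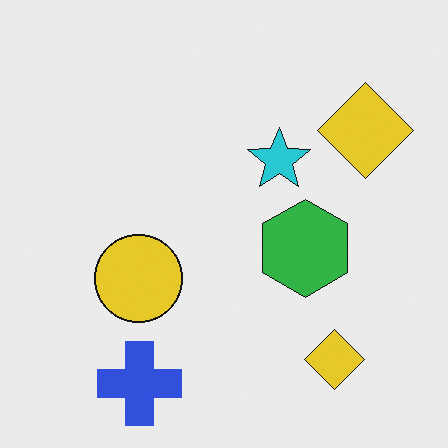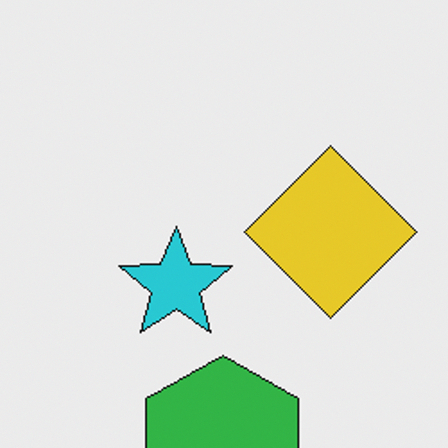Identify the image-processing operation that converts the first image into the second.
It was cropped tightly and scaled back up.

The visible shapes are larger and the field of view is narrower; shapes near the original edges may be partly or wholly outside the frame — a crop-and-rescale.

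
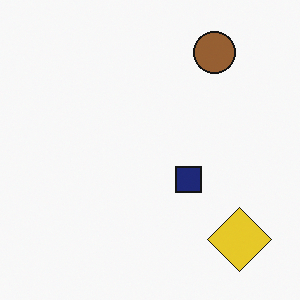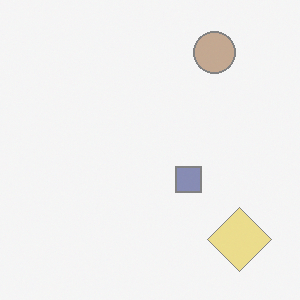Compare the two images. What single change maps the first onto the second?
This is the original image washed out (contrast reduced).

Tones are pushed toward mid-grey across the whole image — a global contrast change.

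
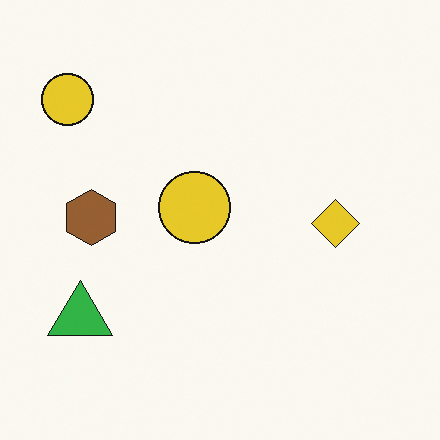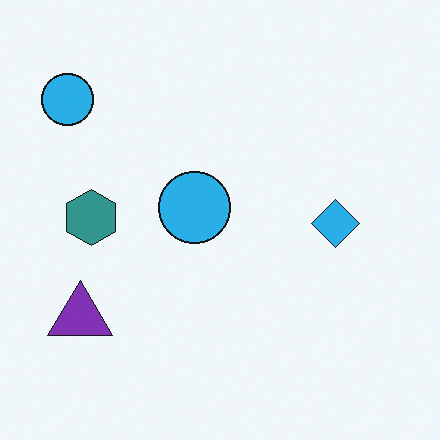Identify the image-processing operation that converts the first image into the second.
This is the original image hue-shifted noticeably.

Every shape's color has rotated by the same amount around the hue wheel — a uniform hue shift.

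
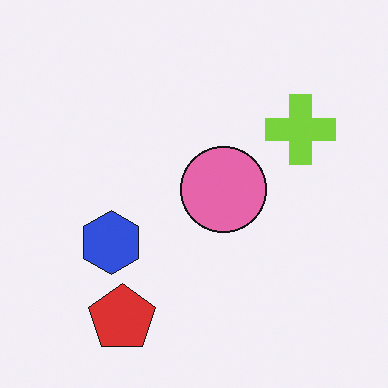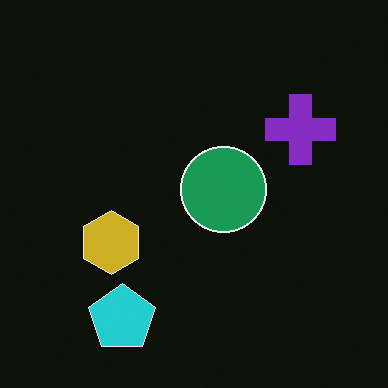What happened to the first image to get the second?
The second image is the first color-inverted (negative).

The light background has become dark and every shape's color is its complement — a photographic negative.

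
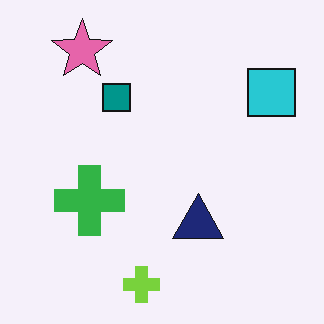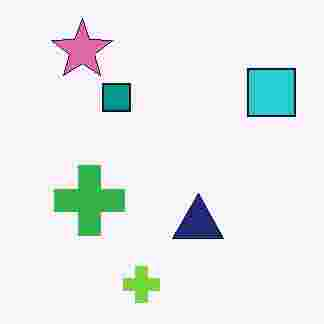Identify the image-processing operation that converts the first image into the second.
The transformation is: heavily JPEG-compressed with obvious blocking artifacts.

Blocky 8×8 compression artifacts appear around shape edges and the flat background shows ringing — characteristic JPEG degradation.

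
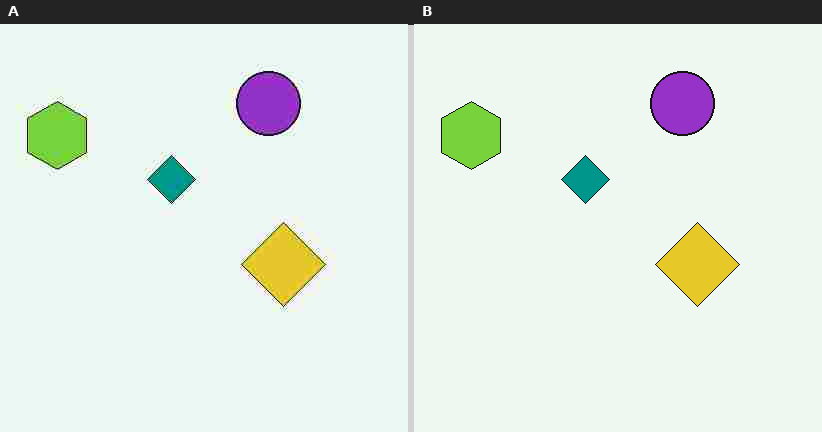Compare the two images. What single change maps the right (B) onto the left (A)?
The image was degraded with heavy JPEG compression.

Blocky 8×8 compression artifacts appear around shape edges and the flat background shows ringing — characteristic JPEG degradation.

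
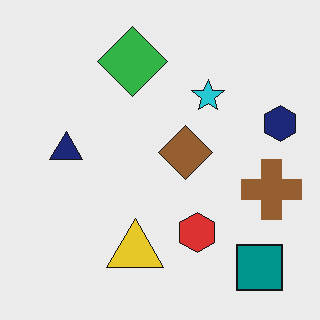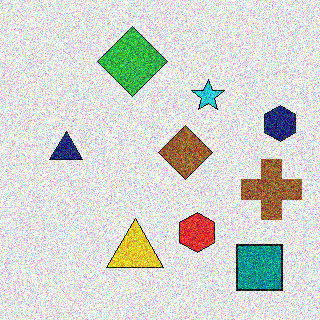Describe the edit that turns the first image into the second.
It was degraded with strong gaussian noise.

Random speckle covers the whole image, including the flat background.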